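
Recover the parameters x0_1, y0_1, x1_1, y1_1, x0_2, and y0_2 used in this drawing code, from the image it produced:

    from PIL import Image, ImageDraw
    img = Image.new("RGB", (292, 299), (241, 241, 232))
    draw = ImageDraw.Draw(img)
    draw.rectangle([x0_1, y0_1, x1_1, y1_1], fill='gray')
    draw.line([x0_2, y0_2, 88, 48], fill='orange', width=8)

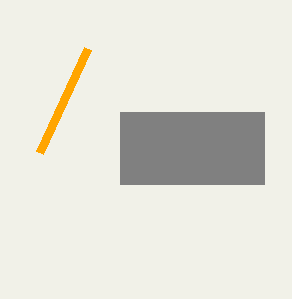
x0_1 = 120
y0_1 = 112
x1_1 = 264
y1_1 = 184
x0_2 = 40
y0_2 = 152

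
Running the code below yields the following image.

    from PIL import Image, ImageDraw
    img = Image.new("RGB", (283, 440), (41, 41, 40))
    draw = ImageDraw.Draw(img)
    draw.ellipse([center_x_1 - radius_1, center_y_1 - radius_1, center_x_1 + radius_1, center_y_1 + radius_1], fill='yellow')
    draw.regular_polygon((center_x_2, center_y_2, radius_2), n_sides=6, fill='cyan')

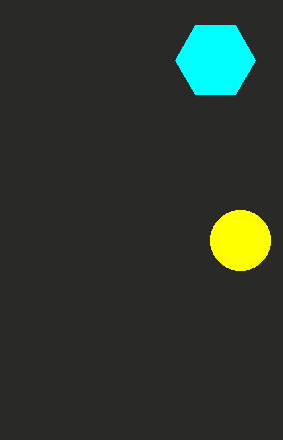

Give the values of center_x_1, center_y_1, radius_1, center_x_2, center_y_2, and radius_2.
center_x_1 = 240
center_y_1 = 240
radius_1 = 30
center_x_2 = 215
center_y_2 = 60
radius_2 = 40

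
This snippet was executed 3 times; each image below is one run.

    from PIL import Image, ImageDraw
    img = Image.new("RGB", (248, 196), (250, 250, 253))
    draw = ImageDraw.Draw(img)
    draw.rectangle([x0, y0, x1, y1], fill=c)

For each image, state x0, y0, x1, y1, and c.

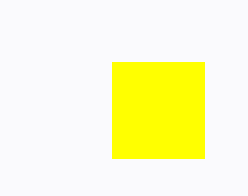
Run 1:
x0 = 112; y0 = 62; x1 = 204; y1 = 158; c = 'yellow'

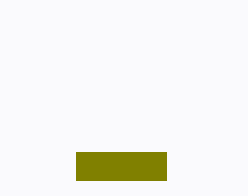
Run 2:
x0 = 76, y0 = 152, x1 = 166, y1 = 180, c = 'olive'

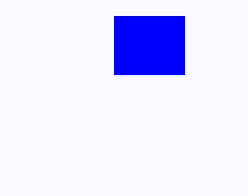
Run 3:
x0 = 114; y0 = 16; x1 = 184; y1 = 74; c = 'blue'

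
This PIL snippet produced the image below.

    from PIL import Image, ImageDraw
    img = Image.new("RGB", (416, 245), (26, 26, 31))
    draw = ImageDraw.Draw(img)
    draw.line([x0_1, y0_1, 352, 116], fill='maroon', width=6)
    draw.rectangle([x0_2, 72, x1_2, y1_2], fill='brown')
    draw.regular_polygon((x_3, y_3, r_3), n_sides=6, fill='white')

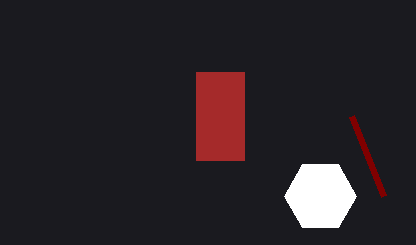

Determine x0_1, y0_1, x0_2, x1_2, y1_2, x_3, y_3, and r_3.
x0_1 = 384
y0_1 = 196
x0_2 = 196
x1_2 = 244
y1_2 = 160
x_3 = 320
y_3 = 196
r_3 = 36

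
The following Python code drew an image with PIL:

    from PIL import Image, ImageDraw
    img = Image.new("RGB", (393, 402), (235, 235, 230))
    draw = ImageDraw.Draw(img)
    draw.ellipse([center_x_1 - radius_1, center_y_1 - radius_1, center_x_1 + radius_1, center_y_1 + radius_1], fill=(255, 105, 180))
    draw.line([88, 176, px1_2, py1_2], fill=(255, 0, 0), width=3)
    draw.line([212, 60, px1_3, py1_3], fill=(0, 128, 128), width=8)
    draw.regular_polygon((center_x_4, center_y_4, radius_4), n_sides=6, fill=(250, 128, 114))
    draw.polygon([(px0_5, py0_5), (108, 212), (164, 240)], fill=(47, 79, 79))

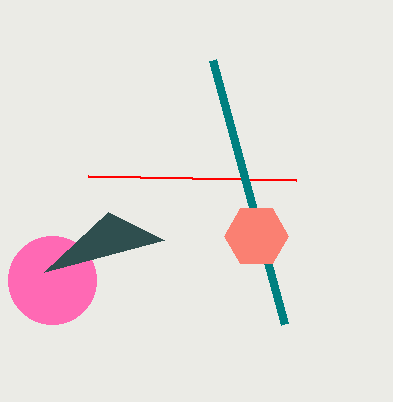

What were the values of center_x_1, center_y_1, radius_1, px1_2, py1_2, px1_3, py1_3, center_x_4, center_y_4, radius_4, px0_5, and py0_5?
center_x_1 = 52, center_y_1 = 280, radius_1 = 44, px1_2 = 296, py1_2 = 180, px1_3 = 284, py1_3 = 324, center_x_4 = 256, center_y_4 = 236, radius_4 = 32, px0_5 = 44, py0_5 = 272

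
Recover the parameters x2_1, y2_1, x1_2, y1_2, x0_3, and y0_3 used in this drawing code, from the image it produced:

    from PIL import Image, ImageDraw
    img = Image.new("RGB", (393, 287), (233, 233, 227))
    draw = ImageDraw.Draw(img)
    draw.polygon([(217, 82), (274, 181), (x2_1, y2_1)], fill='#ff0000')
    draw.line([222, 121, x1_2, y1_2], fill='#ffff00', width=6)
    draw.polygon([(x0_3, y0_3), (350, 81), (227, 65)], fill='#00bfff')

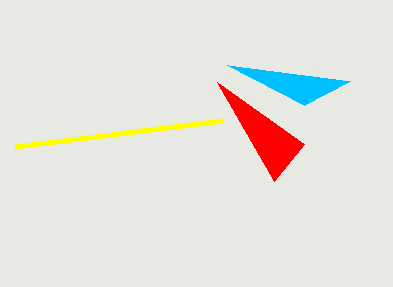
x2_1 = 304, y2_1 = 144, x1_2 = 15, y1_2 = 147, x0_3 = 304, y0_3 = 105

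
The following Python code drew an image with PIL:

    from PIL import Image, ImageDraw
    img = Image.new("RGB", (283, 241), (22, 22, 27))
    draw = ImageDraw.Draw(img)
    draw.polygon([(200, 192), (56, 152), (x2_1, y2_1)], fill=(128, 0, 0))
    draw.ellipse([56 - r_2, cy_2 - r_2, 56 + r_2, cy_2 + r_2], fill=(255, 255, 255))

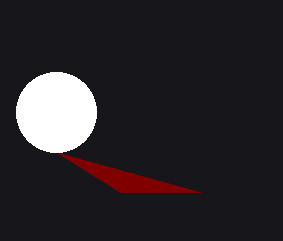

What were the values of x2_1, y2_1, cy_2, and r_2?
x2_1 = 120, y2_1 = 192, cy_2 = 112, r_2 = 40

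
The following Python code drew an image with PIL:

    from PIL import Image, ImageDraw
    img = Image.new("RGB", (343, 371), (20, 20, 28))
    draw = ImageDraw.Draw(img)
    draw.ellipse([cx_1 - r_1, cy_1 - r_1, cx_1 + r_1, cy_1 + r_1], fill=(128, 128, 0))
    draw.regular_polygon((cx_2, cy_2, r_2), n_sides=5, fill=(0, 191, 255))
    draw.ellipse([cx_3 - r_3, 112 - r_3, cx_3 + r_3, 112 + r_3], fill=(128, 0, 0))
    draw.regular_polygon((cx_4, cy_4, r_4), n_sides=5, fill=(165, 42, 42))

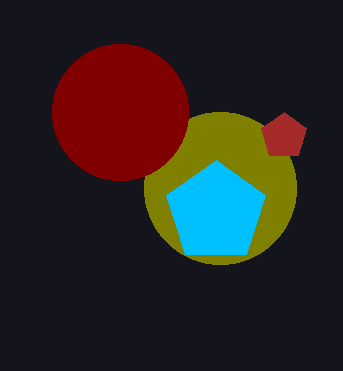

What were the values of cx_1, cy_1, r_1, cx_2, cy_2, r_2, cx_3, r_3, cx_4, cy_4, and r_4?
cx_1 = 220, cy_1 = 188, r_1 = 76, cx_2 = 216, cy_2 = 212, r_2 = 52, cx_3 = 120, r_3 = 68, cx_4 = 284, cy_4 = 136, r_4 = 24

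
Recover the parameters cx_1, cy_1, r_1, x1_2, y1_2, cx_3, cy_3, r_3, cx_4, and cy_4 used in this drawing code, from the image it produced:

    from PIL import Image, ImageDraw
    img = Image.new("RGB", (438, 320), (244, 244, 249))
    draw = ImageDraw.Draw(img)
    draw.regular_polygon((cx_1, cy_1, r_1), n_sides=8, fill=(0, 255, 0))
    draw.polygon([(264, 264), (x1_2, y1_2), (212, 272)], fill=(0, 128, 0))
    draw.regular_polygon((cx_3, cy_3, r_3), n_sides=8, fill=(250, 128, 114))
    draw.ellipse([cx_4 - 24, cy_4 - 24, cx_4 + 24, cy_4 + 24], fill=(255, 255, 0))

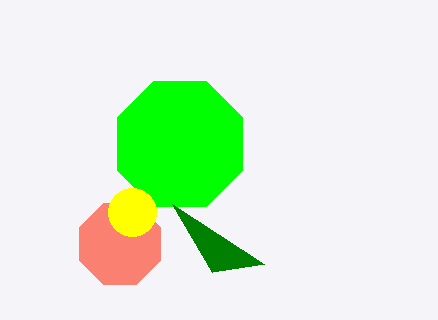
cx_1 = 180; cy_1 = 144; r_1 = 68; x1_2 = 172; y1_2 = 204; cx_3 = 120; cy_3 = 244; r_3 = 44; cx_4 = 132; cy_4 = 212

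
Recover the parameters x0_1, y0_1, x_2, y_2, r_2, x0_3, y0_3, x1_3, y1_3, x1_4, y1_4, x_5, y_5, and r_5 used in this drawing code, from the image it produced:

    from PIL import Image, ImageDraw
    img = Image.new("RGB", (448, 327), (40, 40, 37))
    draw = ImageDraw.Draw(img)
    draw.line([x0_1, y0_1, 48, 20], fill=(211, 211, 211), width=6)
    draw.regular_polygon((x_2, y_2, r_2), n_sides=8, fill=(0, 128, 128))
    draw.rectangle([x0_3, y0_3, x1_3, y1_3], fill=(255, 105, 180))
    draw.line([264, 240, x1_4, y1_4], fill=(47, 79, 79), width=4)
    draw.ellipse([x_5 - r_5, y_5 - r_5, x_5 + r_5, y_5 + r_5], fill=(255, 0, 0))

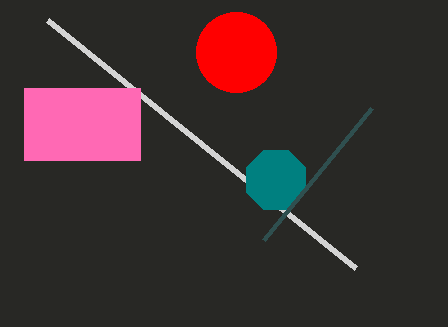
x0_1 = 356; y0_1 = 268; x_2 = 276; y_2 = 180; r_2 = 32; x0_3 = 24; y0_3 = 88; x1_3 = 140; y1_3 = 160; x1_4 = 372; y1_4 = 108; x_5 = 236; y_5 = 52; r_5 = 40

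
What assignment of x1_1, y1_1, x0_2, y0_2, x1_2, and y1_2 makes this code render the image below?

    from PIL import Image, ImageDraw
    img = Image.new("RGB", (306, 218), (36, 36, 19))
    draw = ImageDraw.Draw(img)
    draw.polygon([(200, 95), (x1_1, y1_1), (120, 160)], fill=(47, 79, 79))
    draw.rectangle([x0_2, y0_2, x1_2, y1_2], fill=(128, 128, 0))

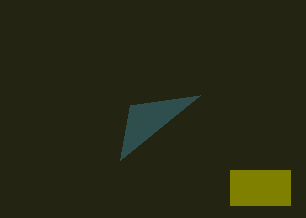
x1_1 = 130; y1_1 = 105; x0_2 = 230; y0_2 = 170; x1_2 = 290; y1_2 = 205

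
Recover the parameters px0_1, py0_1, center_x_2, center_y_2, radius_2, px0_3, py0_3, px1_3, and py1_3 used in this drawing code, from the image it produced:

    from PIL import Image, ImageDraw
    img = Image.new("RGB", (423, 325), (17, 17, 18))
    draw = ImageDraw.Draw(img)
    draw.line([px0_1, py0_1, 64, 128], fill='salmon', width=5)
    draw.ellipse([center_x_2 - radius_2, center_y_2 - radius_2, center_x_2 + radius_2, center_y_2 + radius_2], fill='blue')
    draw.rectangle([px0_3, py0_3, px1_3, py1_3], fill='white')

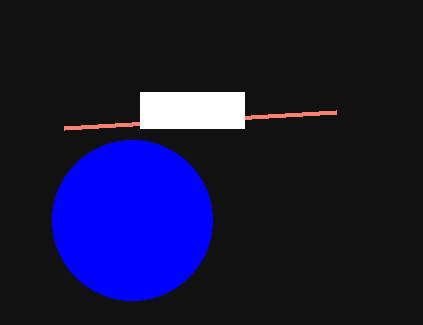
px0_1 = 336; py0_1 = 112; center_x_2 = 132; center_y_2 = 220; radius_2 = 80; px0_3 = 140; py0_3 = 92; px1_3 = 244; py1_3 = 128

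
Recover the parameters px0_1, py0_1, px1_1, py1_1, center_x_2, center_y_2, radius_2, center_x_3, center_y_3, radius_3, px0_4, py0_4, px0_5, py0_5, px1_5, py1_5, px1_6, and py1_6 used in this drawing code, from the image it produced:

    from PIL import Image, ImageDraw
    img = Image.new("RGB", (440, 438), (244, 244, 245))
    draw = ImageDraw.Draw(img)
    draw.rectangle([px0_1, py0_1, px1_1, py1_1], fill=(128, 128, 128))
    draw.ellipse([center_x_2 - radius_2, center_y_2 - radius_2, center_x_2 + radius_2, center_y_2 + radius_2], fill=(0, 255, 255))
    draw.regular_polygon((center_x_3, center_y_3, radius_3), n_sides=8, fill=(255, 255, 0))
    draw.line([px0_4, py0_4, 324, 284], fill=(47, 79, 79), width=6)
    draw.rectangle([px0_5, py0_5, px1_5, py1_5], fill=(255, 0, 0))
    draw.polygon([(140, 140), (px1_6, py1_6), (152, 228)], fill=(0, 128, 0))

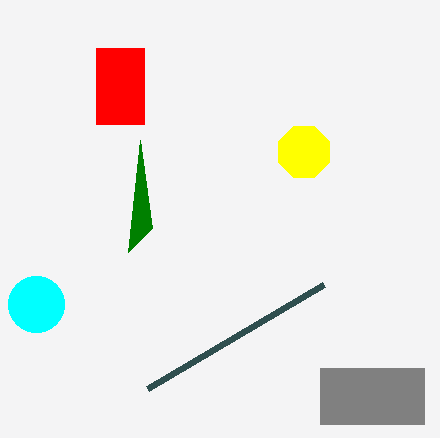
px0_1 = 320; py0_1 = 368; px1_1 = 424; py1_1 = 424; center_x_2 = 36; center_y_2 = 304; radius_2 = 28; center_x_3 = 304; center_y_3 = 152; radius_3 = 28; px0_4 = 148; py0_4 = 388; px0_5 = 96; py0_5 = 48; px1_5 = 144; py1_5 = 124; px1_6 = 128; py1_6 = 252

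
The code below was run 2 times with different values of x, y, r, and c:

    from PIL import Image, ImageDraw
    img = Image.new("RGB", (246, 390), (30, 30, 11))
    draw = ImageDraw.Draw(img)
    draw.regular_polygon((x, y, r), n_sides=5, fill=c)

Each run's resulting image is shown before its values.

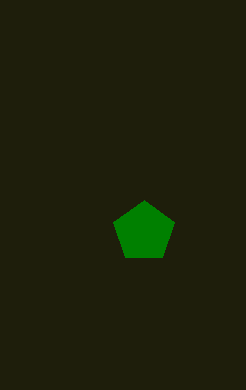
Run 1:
x = 144; y = 232; r = 32; c = 'green'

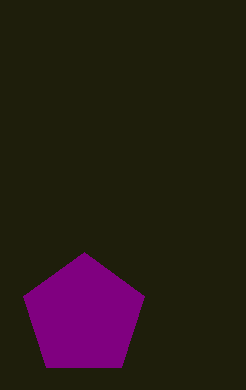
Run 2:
x = 84; y = 316; r = 64; c = 'purple'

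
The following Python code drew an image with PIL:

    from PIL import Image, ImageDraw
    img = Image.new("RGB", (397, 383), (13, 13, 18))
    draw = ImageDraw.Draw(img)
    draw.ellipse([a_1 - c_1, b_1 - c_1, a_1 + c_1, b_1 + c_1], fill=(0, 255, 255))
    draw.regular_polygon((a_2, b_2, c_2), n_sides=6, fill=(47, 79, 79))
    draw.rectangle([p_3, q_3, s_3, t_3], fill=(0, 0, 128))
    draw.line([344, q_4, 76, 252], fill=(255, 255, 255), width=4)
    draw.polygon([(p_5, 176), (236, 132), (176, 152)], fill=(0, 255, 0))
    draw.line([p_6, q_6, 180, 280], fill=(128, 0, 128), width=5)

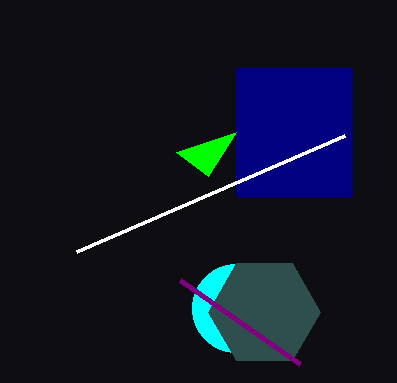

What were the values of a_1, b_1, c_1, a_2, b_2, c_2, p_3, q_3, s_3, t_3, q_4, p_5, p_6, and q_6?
a_1 = 236
b_1 = 308
c_1 = 44
a_2 = 264
b_2 = 312
c_2 = 56
p_3 = 236
q_3 = 68
s_3 = 352
t_3 = 196
q_4 = 136
p_5 = 208
p_6 = 300
q_6 = 364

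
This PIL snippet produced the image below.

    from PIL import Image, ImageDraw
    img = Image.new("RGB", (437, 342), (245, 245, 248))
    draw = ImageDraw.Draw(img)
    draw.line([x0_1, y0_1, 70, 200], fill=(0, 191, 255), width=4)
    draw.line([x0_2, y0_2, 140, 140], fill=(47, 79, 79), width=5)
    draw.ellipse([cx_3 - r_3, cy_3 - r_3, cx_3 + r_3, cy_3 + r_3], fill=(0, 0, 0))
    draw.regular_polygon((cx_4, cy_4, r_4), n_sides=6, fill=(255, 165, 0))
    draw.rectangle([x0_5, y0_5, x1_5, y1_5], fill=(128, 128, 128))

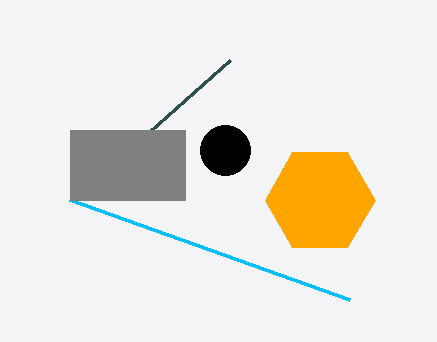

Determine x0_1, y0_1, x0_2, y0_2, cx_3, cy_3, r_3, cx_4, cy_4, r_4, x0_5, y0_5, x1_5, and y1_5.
x0_1 = 350; y0_1 = 300; x0_2 = 230; y0_2 = 60; cx_3 = 225; cy_3 = 150; r_3 = 25; cx_4 = 320; cy_4 = 200; r_4 = 55; x0_5 = 70; y0_5 = 130; x1_5 = 185; y1_5 = 200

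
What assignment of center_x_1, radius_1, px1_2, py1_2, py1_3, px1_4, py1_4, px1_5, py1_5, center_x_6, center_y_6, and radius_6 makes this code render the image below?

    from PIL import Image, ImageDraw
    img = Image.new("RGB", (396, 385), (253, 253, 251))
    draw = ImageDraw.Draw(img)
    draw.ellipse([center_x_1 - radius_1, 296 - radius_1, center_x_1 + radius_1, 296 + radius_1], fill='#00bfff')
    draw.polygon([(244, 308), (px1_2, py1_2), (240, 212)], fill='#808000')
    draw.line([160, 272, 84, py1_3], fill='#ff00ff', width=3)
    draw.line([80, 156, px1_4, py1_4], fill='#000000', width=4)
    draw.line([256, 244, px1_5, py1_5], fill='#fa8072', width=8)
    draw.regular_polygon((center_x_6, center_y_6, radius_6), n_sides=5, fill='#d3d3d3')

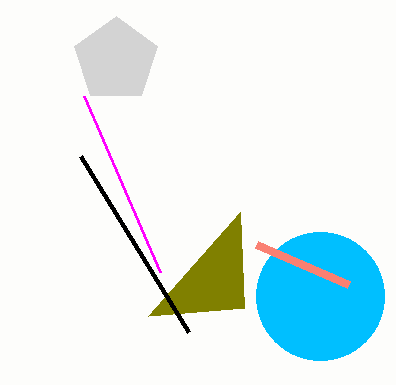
center_x_1 = 320
radius_1 = 64
px1_2 = 148
py1_2 = 316
py1_3 = 96
px1_4 = 188
py1_4 = 332
px1_5 = 348
py1_5 = 284
center_x_6 = 116
center_y_6 = 60
radius_6 = 44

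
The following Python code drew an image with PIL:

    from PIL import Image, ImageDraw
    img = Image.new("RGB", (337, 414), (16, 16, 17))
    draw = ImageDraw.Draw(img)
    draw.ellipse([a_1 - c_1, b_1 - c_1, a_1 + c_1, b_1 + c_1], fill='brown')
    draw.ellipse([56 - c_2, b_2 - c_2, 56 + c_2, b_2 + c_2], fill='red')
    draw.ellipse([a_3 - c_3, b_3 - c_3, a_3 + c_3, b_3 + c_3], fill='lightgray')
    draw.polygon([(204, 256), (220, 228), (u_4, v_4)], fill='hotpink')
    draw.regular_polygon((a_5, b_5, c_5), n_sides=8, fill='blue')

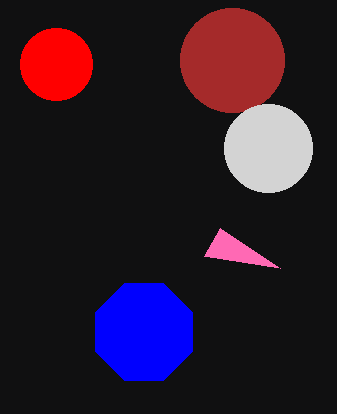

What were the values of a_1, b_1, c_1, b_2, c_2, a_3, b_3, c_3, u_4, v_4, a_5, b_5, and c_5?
a_1 = 232, b_1 = 60, c_1 = 52, b_2 = 64, c_2 = 36, a_3 = 268, b_3 = 148, c_3 = 44, u_4 = 280, v_4 = 268, a_5 = 144, b_5 = 332, c_5 = 52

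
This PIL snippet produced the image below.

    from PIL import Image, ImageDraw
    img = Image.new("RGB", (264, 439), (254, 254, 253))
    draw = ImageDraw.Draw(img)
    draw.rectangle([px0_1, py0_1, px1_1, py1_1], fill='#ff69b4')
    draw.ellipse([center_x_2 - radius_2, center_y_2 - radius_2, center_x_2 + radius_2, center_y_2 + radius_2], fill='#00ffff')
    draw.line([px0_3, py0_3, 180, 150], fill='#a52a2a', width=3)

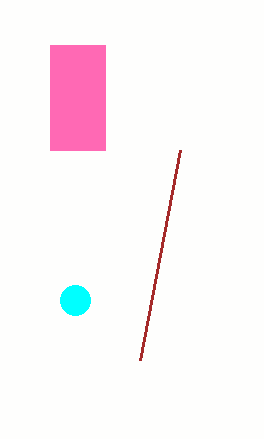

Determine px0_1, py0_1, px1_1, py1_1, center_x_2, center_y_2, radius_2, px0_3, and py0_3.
px0_1 = 50, py0_1 = 45, px1_1 = 105, py1_1 = 150, center_x_2 = 75, center_y_2 = 300, radius_2 = 15, px0_3 = 140, py0_3 = 360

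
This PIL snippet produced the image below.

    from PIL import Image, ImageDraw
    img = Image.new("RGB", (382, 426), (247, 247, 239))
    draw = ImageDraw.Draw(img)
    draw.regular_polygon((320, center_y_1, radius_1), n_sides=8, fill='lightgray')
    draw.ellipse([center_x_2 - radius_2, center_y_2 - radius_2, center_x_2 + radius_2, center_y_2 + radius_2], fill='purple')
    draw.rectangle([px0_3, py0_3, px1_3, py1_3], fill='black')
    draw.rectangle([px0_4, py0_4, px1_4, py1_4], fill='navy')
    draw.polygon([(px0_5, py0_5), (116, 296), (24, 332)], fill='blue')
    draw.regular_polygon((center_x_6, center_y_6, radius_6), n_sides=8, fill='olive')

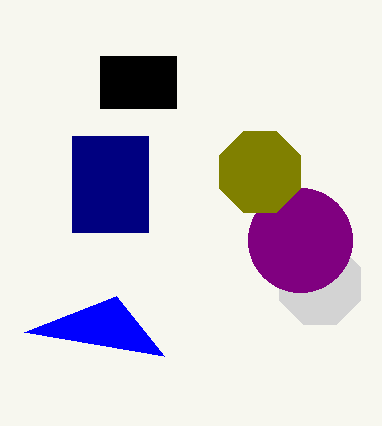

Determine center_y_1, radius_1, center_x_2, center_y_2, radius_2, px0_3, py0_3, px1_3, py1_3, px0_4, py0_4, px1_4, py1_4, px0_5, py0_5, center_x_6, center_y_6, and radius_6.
center_y_1 = 284, radius_1 = 44, center_x_2 = 300, center_y_2 = 240, radius_2 = 52, px0_3 = 100, py0_3 = 56, px1_3 = 176, py1_3 = 108, px0_4 = 72, py0_4 = 136, px1_4 = 148, py1_4 = 232, px0_5 = 164, py0_5 = 356, center_x_6 = 260, center_y_6 = 172, radius_6 = 44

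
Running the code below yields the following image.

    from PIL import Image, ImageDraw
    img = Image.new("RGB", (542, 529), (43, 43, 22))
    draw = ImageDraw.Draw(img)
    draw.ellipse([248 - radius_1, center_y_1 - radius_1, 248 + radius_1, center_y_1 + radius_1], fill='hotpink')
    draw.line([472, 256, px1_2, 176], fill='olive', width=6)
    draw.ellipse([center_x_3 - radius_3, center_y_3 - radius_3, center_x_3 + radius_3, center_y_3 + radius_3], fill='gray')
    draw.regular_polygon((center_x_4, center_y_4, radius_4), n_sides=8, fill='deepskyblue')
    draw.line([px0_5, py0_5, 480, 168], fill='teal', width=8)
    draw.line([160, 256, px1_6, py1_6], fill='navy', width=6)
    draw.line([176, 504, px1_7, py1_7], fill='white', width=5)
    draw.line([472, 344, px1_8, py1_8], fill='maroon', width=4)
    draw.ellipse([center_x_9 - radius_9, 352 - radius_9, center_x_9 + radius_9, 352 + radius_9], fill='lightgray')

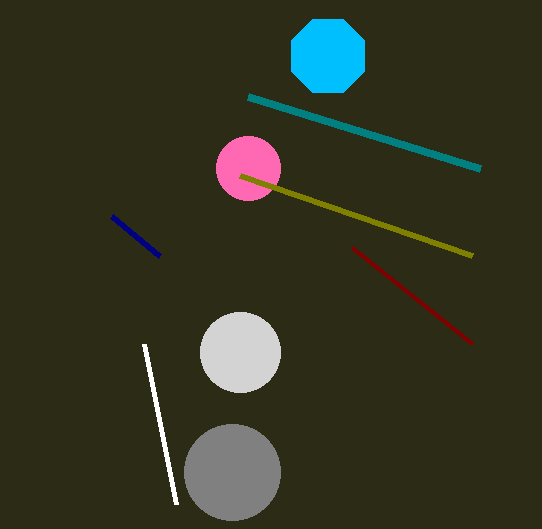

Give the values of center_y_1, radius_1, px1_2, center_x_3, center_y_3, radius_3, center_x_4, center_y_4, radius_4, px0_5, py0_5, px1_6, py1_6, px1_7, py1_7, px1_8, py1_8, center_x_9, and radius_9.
center_y_1 = 168; radius_1 = 32; px1_2 = 240; center_x_3 = 232; center_y_3 = 472; radius_3 = 48; center_x_4 = 328; center_y_4 = 56; radius_4 = 40; px0_5 = 248; py0_5 = 96; px1_6 = 112; py1_6 = 216; px1_7 = 144; py1_7 = 344; px1_8 = 352; py1_8 = 248; center_x_9 = 240; radius_9 = 40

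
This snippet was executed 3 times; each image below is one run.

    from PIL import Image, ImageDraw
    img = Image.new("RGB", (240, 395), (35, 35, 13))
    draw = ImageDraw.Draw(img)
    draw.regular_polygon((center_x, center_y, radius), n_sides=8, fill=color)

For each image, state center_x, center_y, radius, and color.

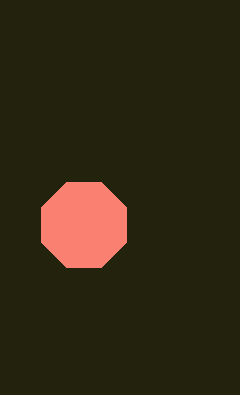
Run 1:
center_x = 84, center_y = 225, radius = 46, color = 'salmon'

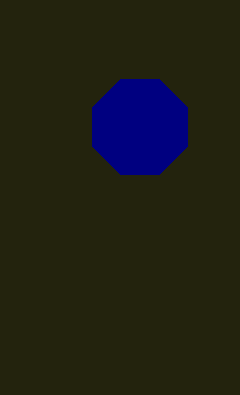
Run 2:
center_x = 140
center_y = 127
radius = 51
color = 'navy'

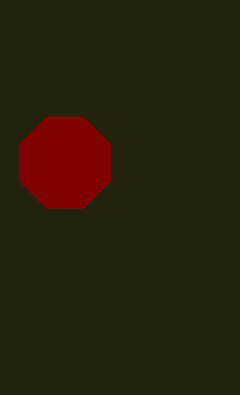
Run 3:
center_x = 65
center_y = 163
radius = 49
color = 'maroon'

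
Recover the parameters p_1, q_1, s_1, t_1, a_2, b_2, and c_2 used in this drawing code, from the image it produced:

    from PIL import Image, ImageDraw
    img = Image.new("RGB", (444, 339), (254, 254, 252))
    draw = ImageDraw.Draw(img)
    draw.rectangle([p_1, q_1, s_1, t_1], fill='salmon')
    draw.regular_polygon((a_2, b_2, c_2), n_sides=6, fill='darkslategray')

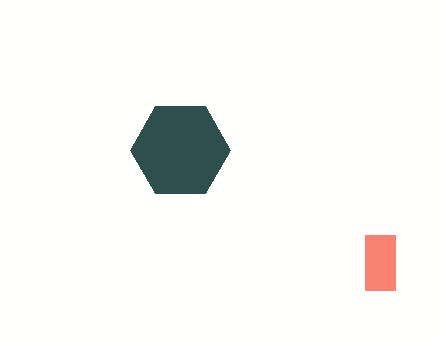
p_1 = 365, q_1 = 235, s_1 = 395, t_1 = 290, a_2 = 180, b_2 = 150, c_2 = 50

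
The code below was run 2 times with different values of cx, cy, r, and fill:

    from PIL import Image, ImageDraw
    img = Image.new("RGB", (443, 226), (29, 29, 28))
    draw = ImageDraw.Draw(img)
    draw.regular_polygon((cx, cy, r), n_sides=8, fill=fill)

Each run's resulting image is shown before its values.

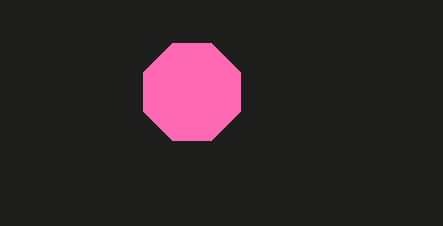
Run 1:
cx = 192; cy = 92; r = 52; fill = 'hotpink'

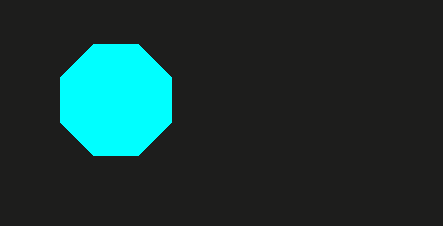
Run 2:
cx = 116, cy = 100, r = 60, fill = 'cyan'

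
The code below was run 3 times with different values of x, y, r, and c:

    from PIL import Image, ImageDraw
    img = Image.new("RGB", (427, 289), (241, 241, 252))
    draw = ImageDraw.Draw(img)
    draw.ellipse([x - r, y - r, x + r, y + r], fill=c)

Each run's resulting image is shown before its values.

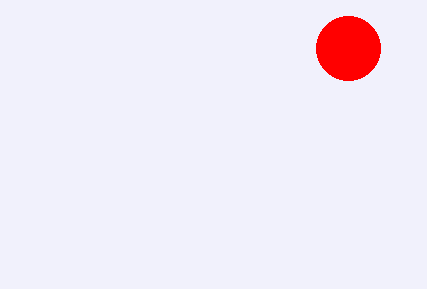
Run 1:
x = 348, y = 48, r = 32, c = 'red'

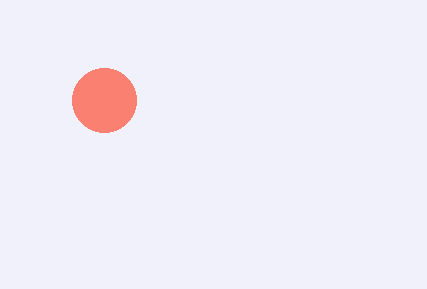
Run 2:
x = 104, y = 100, r = 32, c = 'salmon'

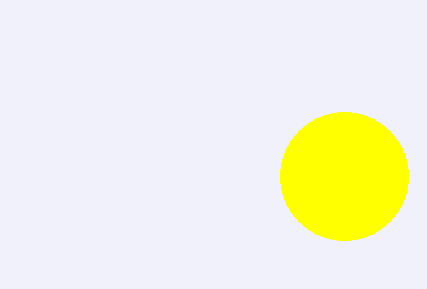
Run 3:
x = 344
y = 176
r = 64
c = 'yellow'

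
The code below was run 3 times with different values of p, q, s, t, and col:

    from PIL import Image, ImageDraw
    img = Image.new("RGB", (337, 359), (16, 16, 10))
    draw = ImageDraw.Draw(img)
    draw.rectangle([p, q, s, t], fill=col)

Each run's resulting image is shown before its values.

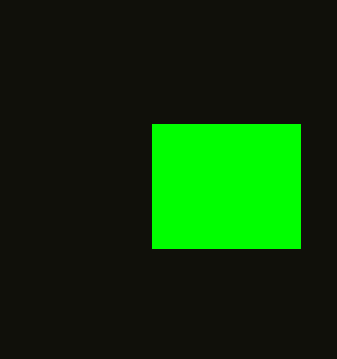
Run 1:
p = 152
q = 124
s = 300
t = 248
col = 'lime'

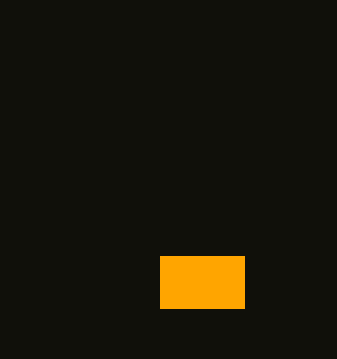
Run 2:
p = 160
q = 256
s = 244
t = 308
col = 'orange'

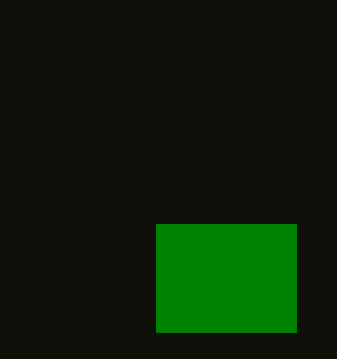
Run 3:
p = 156; q = 224; s = 296; t = 332; col = 'green'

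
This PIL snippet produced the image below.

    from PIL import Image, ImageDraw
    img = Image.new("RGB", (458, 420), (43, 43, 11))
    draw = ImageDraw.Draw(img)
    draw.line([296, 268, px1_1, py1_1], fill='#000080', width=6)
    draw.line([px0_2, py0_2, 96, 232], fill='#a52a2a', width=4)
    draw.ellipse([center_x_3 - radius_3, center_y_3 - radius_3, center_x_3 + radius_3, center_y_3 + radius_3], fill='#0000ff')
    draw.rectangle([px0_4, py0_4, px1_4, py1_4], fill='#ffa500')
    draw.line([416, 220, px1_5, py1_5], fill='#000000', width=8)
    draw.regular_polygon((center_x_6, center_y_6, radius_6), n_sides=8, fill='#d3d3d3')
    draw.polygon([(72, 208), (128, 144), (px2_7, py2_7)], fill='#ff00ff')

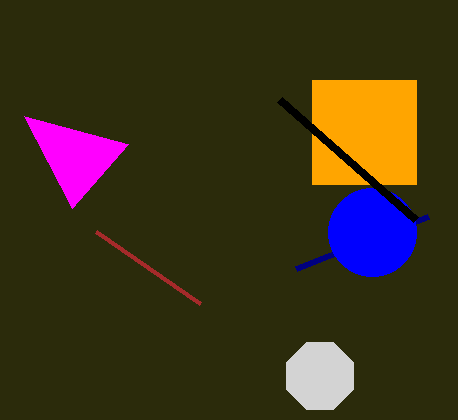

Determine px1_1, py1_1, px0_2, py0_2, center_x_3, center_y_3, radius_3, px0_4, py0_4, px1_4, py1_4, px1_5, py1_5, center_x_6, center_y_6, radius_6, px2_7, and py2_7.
px1_1 = 428
py1_1 = 216
px0_2 = 200
py0_2 = 304
center_x_3 = 372
center_y_3 = 232
radius_3 = 44
px0_4 = 312
py0_4 = 80
px1_4 = 416
py1_4 = 184
px1_5 = 280
py1_5 = 100
center_x_6 = 320
center_y_6 = 376
radius_6 = 36
px2_7 = 24
py2_7 = 116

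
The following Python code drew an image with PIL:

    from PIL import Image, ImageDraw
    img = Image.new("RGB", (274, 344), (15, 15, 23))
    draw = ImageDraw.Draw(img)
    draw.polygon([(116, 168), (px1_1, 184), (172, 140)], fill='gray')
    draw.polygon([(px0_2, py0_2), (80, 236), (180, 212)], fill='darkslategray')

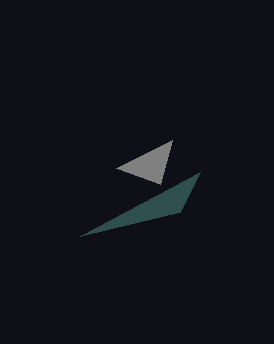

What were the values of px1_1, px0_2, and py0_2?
px1_1 = 160
px0_2 = 200
py0_2 = 172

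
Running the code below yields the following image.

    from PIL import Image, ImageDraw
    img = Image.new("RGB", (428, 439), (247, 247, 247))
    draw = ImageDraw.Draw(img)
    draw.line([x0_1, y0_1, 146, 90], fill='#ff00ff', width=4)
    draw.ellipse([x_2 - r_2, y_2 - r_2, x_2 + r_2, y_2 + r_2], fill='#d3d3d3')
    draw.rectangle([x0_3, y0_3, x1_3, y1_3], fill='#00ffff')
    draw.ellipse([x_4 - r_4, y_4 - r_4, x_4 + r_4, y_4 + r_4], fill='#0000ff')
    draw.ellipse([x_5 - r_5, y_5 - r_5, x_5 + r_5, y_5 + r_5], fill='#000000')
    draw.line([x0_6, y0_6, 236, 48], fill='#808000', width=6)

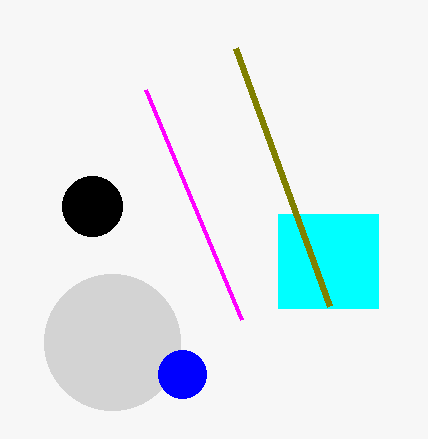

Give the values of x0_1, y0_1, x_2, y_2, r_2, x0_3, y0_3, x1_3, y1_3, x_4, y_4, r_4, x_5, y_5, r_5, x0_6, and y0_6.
x0_1 = 242, y0_1 = 320, x_2 = 112, y_2 = 342, r_2 = 68, x0_3 = 278, y0_3 = 214, x1_3 = 378, y1_3 = 308, x_4 = 182, y_4 = 374, r_4 = 24, x_5 = 92, y_5 = 206, r_5 = 30, x0_6 = 330, y0_6 = 306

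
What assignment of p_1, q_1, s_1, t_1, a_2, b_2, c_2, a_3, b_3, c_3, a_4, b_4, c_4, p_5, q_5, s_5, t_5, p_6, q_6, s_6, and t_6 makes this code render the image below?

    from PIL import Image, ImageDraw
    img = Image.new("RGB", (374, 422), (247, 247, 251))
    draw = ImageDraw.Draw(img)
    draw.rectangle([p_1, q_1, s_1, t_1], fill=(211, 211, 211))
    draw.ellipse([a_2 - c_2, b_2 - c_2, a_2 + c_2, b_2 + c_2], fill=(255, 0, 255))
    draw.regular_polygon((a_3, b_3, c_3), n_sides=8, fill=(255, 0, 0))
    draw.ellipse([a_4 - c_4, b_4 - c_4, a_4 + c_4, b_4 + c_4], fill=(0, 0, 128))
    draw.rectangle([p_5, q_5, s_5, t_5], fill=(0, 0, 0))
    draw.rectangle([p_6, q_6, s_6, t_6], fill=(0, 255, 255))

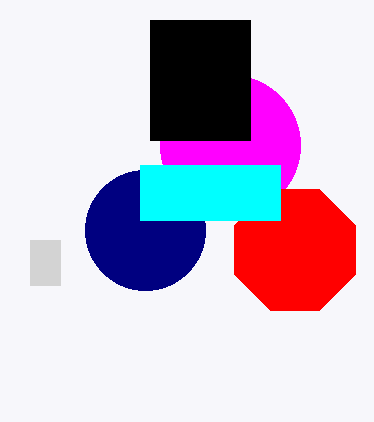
p_1 = 30
q_1 = 240
s_1 = 60
t_1 = 285
a_2 = 230
b_2 = 145
c_2 = 70
a_3 = 295
b_3 = 250
c_3 = 65
a_4 = 145
b_4 = 230
c_4 = 60
p_5 = 150
q_5 = 20
s_5 = 250
t_5 = 140
p_6 = 140
q_6 = 165
s_6 = 280
t_6 = 220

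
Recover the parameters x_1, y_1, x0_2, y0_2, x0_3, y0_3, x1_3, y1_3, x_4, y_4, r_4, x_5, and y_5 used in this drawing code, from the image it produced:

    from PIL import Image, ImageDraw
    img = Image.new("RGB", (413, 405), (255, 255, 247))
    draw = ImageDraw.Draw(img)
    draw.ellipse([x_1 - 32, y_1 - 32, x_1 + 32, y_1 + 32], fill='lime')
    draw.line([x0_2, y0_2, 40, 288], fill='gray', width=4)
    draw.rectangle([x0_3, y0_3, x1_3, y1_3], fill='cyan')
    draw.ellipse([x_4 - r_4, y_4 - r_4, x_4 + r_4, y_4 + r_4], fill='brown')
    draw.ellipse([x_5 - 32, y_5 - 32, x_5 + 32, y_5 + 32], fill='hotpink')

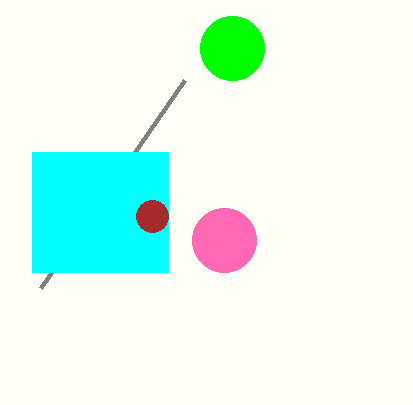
x_1 = 232, y_1 = 48, x0_2 = 184, y0_2 = 80, x0_3 = 32, y0_3 = 152, x1_3 = 168, y1_3 = 272, x_4 = 152, y_4 = 216, r_4 = 16, x_5 = 224, y_5 = 240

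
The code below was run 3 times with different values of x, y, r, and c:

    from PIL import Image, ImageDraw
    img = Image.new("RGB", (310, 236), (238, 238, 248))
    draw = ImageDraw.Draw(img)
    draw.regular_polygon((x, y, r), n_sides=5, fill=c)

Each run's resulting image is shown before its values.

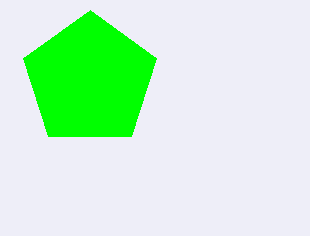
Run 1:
x = 90
y = 80
r = 70
c = 'lime'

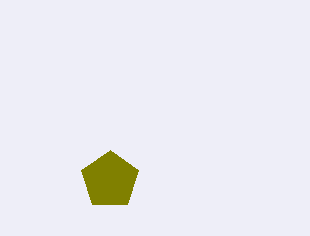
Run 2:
x = 110; y = 180; r = 30; c = 'olive'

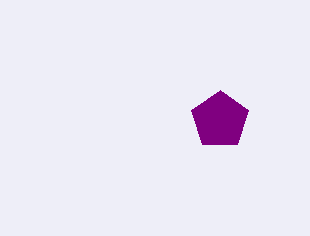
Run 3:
x = 220; y = 120; r = 30; c = 'purple'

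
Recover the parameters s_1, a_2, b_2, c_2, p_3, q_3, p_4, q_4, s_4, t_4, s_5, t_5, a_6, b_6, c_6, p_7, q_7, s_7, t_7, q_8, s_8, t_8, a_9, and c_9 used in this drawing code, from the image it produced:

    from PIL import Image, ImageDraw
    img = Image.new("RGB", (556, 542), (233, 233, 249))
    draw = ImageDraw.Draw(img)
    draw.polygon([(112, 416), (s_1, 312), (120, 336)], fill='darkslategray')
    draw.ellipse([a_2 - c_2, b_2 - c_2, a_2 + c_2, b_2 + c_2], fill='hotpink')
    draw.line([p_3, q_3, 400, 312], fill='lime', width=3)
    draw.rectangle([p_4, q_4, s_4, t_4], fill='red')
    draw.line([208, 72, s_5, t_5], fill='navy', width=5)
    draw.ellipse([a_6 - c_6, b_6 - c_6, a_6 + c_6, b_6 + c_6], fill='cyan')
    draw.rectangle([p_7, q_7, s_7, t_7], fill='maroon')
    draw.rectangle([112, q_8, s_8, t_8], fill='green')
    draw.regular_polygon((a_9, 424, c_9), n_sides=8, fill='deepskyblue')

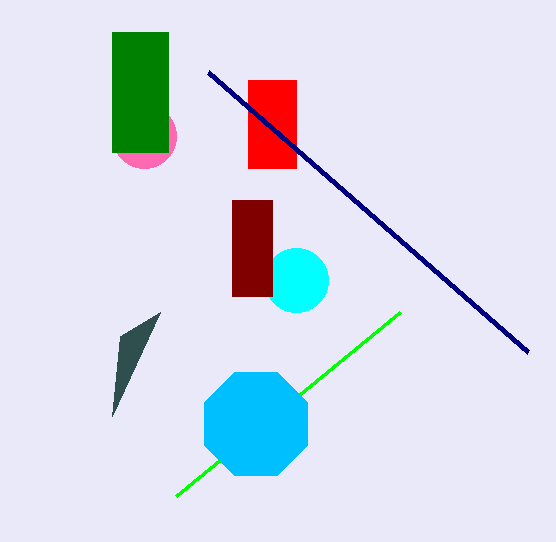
s_1 = 160; a_2 = 144; b_2 = 136; c_2 = 32; p_3 = 176; q_3 = 496; p_4 = 248; q_4 = 80; s_4 = 296; t_4 = 168; s_5 = 528; t_5 = 352; a_6 = 296; b_6 = 280; c_6 = 32; p_7 = 232; q_7 = 200; s_7 = 272; t_7 = 296; q_8 = 32; s_8 = 168; t_8 = 152; a_9 = 256; c_9 = 56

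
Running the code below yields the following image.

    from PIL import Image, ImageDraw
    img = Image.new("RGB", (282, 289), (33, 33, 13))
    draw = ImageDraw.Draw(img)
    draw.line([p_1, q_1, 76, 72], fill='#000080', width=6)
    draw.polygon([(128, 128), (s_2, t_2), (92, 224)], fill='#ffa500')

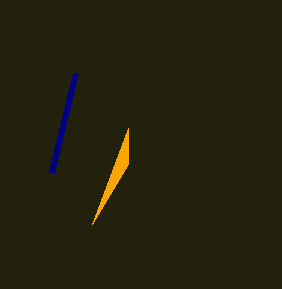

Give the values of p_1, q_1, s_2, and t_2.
p_1 = 52
q_1 = 172
s_2 = 128
t_2 = 164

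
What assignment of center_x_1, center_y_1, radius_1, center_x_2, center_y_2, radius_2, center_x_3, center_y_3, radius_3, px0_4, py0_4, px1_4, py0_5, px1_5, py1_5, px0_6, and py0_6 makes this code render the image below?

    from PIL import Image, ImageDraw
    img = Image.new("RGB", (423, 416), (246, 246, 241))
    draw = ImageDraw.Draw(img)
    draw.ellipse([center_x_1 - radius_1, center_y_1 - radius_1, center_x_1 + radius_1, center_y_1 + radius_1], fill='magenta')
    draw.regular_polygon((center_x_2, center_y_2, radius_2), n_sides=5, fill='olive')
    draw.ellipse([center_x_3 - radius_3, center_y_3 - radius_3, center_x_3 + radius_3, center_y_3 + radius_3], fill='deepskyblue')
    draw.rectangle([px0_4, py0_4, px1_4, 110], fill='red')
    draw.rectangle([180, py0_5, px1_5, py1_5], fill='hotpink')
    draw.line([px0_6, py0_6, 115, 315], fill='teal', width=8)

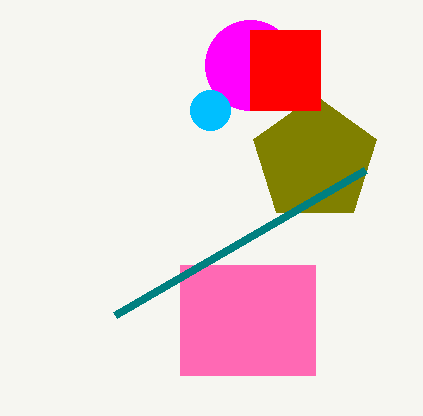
center_x_1 = 250, center_y_1 = 65, radius_1 = 45, center_x_2 = 315, center_y_2 = 160, radius_2 = 65, center_x_3 = 210, center_y_3 = 110, radius_3 = 20, px0_4 = 250, py0_4 = 30, px1_4 = 320, py0_5 = 265, px1_5 = 315, py1_5 = 375, px0_6 = 365, py0_6 = 170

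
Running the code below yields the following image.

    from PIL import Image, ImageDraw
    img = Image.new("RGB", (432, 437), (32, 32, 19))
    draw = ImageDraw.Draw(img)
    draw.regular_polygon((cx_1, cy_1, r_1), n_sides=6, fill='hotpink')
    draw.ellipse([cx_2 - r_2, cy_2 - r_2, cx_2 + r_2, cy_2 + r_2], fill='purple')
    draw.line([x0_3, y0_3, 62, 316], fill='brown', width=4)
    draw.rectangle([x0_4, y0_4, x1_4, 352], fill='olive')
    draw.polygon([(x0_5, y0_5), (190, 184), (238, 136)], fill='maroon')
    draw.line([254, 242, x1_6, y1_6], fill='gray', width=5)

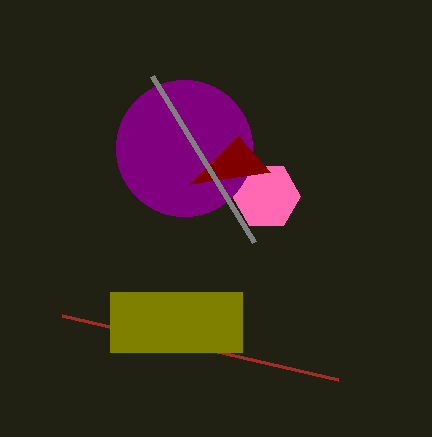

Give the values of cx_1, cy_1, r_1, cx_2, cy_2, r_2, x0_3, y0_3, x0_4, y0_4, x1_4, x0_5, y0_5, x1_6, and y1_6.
cx_1 = 266; cy_1 = 196; r_1 = 34; cx_2 = 184; cy_2 = 148; r_2 = 68; x0_3 = 338; y0_3 = 380; x0_4 = 110; y0_4 = 292; x1_4 = 242; x0_5 = 270; y0_5 = 172; x1_6 = 152; y1_6 = 76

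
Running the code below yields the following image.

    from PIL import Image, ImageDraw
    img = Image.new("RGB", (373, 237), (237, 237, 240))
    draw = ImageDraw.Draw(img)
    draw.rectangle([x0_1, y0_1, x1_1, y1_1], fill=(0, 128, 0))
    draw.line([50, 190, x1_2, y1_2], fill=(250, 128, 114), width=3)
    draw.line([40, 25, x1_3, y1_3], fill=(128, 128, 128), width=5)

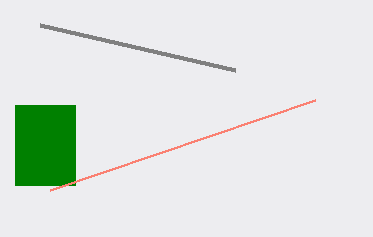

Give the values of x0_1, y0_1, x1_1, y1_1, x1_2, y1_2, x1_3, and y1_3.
x0_1 = 15, y0_1 = 105, x1_1 = 75, y1_1 = 185, x1_2 = 315, y1_2 = 100, x1_3 = 235, y1_3 = 70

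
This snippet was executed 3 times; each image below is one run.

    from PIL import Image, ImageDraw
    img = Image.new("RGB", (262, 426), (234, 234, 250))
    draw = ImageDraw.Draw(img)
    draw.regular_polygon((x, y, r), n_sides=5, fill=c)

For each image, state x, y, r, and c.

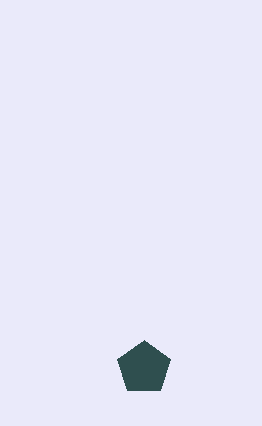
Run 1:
x = 144; y = 368; r = 28; c = 'darkslategray'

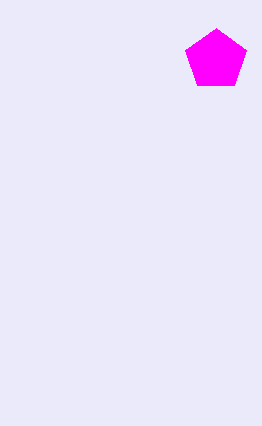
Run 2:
x = 216, y = 60, r = 32, c = 'magenta'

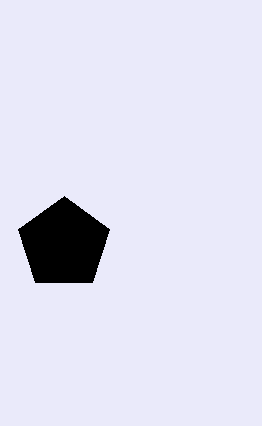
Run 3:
x = 64, y = 244, r = 48, c = 'black'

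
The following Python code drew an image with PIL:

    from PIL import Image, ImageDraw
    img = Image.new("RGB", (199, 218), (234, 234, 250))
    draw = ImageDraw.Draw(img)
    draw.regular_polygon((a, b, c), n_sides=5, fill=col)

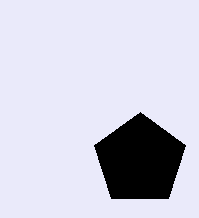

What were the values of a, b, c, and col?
a = 140
b = 160
c = 48
col = 'black'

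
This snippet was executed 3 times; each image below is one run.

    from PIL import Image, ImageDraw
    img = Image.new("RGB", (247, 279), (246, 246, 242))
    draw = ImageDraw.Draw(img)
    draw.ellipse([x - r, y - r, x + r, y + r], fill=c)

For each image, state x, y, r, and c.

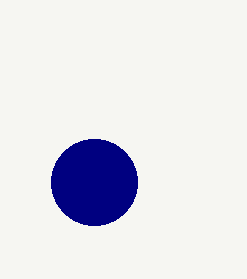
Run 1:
x = 94, y = 182, r = 43, c = 'navy'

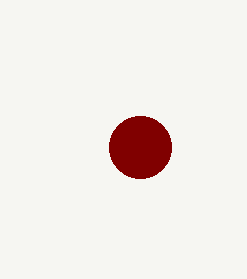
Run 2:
x = 140
y = 147
r = 31
c = 'maroon'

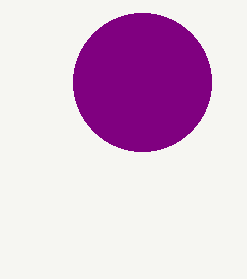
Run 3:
x = 142; y = 82; r = 69; c = 'purple'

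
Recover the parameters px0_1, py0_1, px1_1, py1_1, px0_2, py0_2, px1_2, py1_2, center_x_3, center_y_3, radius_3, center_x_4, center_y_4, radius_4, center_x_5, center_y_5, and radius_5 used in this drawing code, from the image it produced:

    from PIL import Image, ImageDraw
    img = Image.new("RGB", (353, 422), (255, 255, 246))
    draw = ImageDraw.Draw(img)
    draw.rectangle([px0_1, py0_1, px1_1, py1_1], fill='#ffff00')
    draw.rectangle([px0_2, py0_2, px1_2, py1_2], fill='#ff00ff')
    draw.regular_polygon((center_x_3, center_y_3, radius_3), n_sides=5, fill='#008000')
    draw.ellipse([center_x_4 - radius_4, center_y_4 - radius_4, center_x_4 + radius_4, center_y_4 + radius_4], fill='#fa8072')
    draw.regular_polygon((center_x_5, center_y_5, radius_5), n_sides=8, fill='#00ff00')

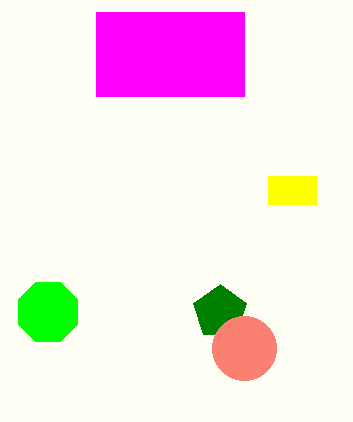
px0_1 = 268, py0_1 = 176, px1_1 = 316, py1_1 = 204, px0_2 = 96, py0_2 = 12, px1_2 = 244, py1_2 = 96, center_x_3 = 220, center_y_3 = 312, radius_3 = 28, center_x_4 = 244, center_y_4 = 348, radius_4 = 32, center_x_5 = 48, center_y_5 = 312, radius_5 = 32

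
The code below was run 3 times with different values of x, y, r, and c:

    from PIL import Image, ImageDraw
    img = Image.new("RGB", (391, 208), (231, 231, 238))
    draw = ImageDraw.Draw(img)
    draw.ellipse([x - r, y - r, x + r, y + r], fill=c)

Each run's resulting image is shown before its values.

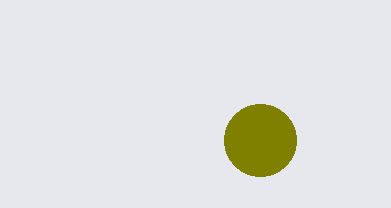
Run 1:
x = 260
y = 140
r = 36
c = 'olive'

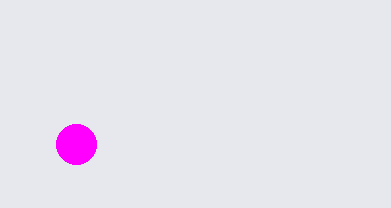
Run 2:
x = 76, y = 144, r = 20, c = 'magenta'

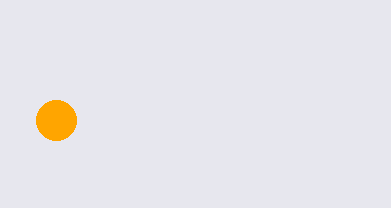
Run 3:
x = 56, y = 120, r = 20, c = 'orange'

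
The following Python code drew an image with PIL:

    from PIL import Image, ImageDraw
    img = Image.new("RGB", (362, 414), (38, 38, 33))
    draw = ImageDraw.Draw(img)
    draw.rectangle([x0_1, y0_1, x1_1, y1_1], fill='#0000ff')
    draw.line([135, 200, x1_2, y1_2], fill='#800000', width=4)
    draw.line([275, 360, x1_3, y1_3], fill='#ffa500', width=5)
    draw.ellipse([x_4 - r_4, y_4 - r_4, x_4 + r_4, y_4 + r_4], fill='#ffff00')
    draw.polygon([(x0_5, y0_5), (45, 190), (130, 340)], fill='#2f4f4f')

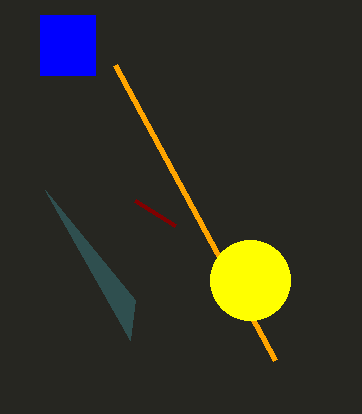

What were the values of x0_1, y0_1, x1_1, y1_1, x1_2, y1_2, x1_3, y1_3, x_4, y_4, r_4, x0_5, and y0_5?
x0_1 = 40; y0_1 = 15; x1_1 = 95; y1_1 = 75; x1_2 = 175; y1_2 = 225; x1_3 = 115; y1_3 = 65; x_4 = 250; y_4 = 280; r_4 = 40; x0_5 = 135; y0_5 = 300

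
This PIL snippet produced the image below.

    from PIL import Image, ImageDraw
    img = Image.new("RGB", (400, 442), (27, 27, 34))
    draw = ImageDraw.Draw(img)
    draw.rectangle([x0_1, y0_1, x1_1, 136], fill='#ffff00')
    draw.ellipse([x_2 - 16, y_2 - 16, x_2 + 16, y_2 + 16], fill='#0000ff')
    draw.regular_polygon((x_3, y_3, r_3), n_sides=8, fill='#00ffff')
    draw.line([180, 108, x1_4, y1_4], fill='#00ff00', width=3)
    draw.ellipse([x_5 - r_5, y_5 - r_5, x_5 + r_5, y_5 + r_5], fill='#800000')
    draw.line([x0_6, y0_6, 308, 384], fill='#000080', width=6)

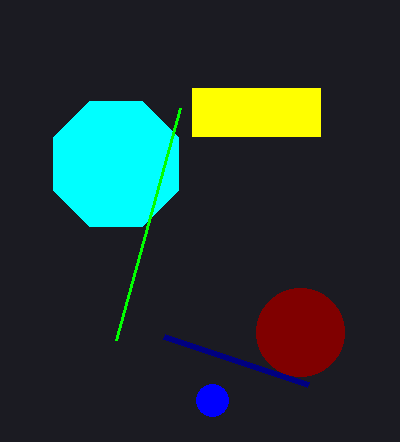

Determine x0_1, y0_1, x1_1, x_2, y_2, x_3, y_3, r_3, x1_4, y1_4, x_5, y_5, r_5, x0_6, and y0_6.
x0_1 = 192
y0_1 = 88
x1_1 = 320
x_2 = 212
y_2 = 400
x_3 = 116
y_3 = 164
r_3 = 68
x1_4 = 116
y1_4 = 340
x_5 = 300
y_5 = 332
r_5 = 44
x0_6 = 164
y0_6 = 336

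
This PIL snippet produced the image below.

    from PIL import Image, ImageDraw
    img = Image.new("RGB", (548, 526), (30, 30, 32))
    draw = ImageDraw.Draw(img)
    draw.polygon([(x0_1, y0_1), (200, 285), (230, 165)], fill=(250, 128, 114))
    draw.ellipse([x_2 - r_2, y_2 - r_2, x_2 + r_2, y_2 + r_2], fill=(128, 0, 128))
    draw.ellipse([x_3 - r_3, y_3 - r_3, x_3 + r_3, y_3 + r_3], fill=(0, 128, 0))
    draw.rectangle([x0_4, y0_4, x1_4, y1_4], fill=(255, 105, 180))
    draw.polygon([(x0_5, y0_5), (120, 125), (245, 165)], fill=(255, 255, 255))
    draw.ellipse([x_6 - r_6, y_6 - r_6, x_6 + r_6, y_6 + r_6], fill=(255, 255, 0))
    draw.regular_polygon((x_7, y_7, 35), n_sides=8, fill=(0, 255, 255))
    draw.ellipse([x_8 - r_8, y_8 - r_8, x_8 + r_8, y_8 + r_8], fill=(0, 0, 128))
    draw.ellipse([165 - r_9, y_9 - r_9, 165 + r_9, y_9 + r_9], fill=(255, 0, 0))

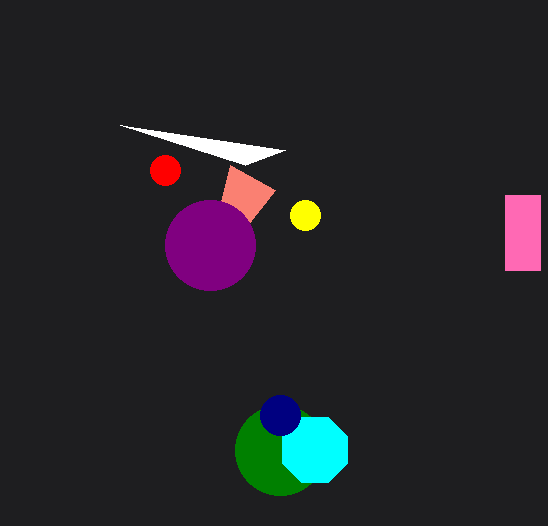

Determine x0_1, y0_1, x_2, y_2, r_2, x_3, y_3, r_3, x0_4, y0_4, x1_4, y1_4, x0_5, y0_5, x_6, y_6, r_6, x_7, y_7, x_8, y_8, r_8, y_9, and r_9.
x0_1 = 275, y0_1 = 190, x_2 = 210, y_2 = 245, r_2 = 45, x_3 = 280, y_3 = 450, r_3 = 45, x0_4 = 505, y0_4 = 195, x1_4 = 540, y1_4 = 270, x0_5 = 285, y0_5 = 150, x_6 = 305, y_6 = 215, r_6 = 15, x_7 = 315, y_7 = 450, x_8 = 280, y_8 = 415, r_8 = 20, y_9 = 170, r_9 = 15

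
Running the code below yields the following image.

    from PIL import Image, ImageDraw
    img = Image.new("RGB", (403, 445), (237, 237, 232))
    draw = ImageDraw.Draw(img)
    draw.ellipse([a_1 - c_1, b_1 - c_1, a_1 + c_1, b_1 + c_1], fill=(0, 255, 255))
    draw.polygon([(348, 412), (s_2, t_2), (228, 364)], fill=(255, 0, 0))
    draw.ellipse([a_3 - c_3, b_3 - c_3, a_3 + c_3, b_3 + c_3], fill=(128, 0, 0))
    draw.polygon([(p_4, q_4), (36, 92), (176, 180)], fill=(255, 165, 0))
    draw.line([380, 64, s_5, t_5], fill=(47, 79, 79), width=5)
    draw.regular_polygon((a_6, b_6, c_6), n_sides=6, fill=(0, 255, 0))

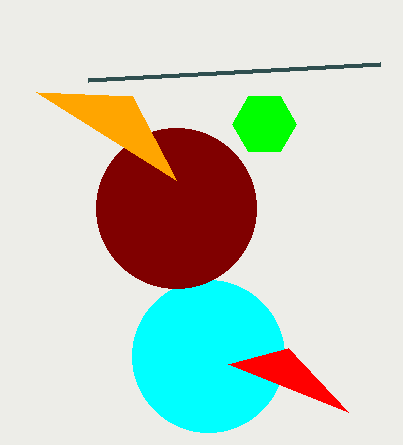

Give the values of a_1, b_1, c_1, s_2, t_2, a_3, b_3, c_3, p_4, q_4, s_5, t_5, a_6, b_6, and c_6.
a_1 = 208, b_1 = 356, c_1 = 76, s_2 = 288, t_2 = 348, a_3 = 176, b_3 = 208, c_3 = 80, p_4 = 132, q_4 = 96, s_5 = 88, t_5 = 80, a_6 = 264, b_6 = 124, c_6 = 32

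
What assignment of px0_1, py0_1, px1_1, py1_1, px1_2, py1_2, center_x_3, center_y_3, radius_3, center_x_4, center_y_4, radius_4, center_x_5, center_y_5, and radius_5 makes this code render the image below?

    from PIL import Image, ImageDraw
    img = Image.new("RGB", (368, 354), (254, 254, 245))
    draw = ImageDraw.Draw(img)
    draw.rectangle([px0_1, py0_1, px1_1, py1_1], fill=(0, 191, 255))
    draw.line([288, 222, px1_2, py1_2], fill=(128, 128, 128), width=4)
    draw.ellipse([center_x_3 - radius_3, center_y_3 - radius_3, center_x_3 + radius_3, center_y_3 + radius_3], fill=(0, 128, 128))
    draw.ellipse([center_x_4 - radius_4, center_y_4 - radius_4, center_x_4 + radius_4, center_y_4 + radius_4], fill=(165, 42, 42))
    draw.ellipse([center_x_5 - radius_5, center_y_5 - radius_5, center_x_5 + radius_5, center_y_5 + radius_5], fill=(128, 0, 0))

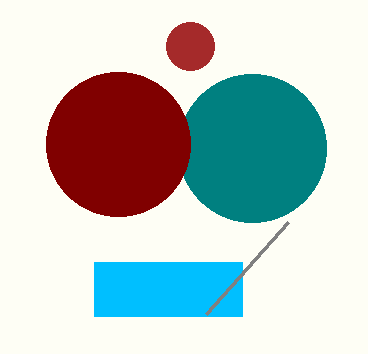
px0_1 = 94, py0_1 = 262, px1_1 = 242, py1_1 = 316, px1_2 = 206, py1_2 = 314, center_x_3 = 252, center_y_3 = 148, radius_3 = 74, center_x_4 = 190, center_y_4 = 46, radius_4 = 24, center_x_5 = 118, center_y_5 = 144, radius_5 = 72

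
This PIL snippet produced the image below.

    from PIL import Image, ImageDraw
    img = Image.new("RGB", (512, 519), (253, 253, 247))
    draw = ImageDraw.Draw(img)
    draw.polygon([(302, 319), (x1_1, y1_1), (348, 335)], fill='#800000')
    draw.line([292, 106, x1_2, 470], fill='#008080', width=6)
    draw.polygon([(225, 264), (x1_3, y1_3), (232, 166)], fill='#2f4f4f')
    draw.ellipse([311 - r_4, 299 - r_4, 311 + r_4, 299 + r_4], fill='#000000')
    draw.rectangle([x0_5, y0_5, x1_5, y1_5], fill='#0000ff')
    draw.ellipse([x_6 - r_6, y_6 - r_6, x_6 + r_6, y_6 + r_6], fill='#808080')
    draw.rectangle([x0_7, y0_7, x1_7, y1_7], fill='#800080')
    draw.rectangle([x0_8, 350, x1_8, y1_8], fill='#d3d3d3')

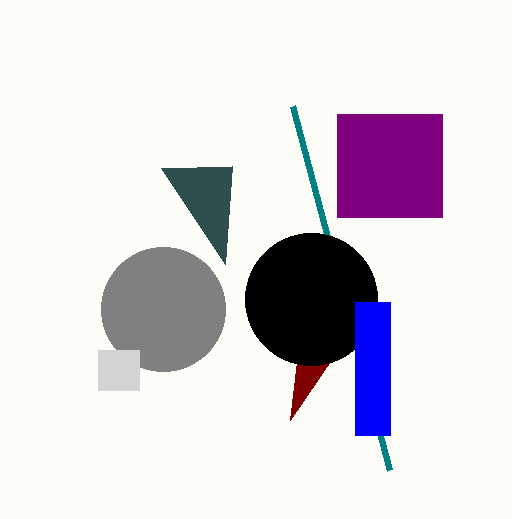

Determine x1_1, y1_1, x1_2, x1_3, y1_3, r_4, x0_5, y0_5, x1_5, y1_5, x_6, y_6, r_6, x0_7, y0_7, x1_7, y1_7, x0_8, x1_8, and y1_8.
x1_1 = 290, y1_1 = 420, x1_2 = 389, x1_3 = 161, y1_3 = 168, r_4 = 66, x0_5 = 355, y0_5 = 302, x1_5 = 390, y1_5 = 435, x_6 = 163, y_6 = 309, r_6 = 62, x0_7 = 337, y0_7 = 114, x1_7 = 442, y1_7 = 217, x0_8 = 98, x1_8 = 139, y1_8 = 390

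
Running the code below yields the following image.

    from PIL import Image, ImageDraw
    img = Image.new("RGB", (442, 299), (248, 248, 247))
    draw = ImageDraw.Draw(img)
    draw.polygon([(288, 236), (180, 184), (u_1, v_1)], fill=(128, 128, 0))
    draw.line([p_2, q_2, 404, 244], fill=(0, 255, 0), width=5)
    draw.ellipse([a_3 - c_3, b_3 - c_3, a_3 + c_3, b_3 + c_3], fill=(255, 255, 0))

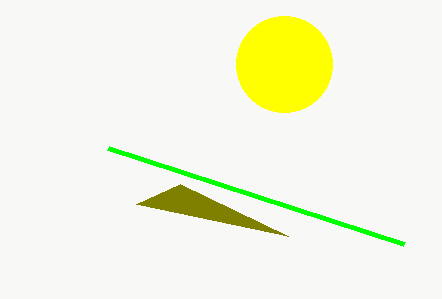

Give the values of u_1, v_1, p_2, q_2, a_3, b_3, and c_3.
u_1 = 136; v_1 = 204; p_2 = 108; q_2 = 148; a_3 = 284; b_3 = 64; c_3 = 48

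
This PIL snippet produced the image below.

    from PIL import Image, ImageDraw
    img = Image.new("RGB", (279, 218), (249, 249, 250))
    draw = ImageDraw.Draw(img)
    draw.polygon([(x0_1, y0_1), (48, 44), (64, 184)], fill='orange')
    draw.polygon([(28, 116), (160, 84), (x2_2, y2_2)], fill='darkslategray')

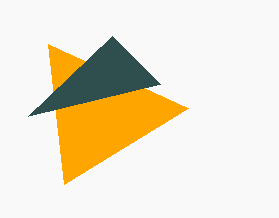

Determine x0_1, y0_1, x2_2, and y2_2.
x0_1 = 188, y0_1 = 108, x2_2 = 112, y2_2 = 36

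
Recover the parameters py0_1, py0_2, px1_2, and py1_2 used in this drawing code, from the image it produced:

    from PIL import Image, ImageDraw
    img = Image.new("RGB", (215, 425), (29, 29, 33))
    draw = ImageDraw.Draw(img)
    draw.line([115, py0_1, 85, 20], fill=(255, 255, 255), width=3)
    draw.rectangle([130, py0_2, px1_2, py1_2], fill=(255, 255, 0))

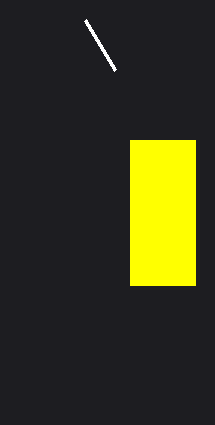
py0_1 = 70
py0_2 = 140
px1_2 = 195
py1_2 = 285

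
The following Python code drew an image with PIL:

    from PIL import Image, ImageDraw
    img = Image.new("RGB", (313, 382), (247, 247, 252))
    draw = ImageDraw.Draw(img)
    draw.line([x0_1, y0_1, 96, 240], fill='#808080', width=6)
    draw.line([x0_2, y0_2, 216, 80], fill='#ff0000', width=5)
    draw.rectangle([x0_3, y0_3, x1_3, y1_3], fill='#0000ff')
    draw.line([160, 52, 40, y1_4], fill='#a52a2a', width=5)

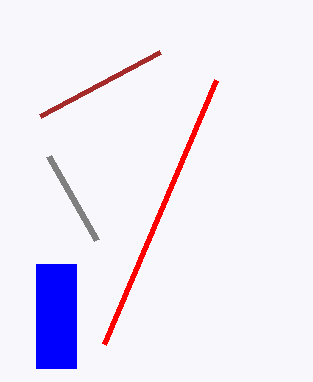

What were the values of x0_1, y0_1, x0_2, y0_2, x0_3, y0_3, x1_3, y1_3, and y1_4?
x0_1 = 48, y0_1 = 156, x0_2 = 104, y0_2 = 344, x0_3 = 36, y0_3 = 264, x1_3 = 76, y1_3 = 368, y1_4 = 116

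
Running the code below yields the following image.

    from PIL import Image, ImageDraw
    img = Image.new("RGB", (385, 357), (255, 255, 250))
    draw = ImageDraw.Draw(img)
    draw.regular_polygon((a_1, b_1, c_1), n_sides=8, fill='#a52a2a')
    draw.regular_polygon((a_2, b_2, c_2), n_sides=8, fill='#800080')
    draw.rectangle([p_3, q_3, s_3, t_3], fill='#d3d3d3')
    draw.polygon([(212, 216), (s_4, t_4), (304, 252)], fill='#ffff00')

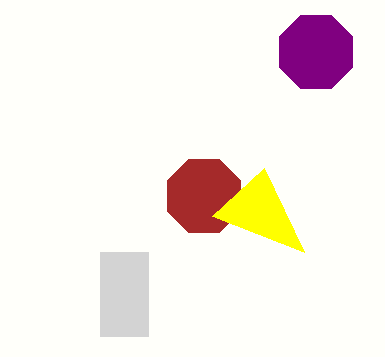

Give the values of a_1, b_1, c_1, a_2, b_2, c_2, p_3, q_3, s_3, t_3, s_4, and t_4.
a_1 = 204
b_1 = 196
c_1 = 40
a_2 = 316
b_2 = 52
c_2 = 40
p_3 = 100
q_3 = 252
s_3 = 148
t_3 = 336
s_4 = 264
t_4 = 168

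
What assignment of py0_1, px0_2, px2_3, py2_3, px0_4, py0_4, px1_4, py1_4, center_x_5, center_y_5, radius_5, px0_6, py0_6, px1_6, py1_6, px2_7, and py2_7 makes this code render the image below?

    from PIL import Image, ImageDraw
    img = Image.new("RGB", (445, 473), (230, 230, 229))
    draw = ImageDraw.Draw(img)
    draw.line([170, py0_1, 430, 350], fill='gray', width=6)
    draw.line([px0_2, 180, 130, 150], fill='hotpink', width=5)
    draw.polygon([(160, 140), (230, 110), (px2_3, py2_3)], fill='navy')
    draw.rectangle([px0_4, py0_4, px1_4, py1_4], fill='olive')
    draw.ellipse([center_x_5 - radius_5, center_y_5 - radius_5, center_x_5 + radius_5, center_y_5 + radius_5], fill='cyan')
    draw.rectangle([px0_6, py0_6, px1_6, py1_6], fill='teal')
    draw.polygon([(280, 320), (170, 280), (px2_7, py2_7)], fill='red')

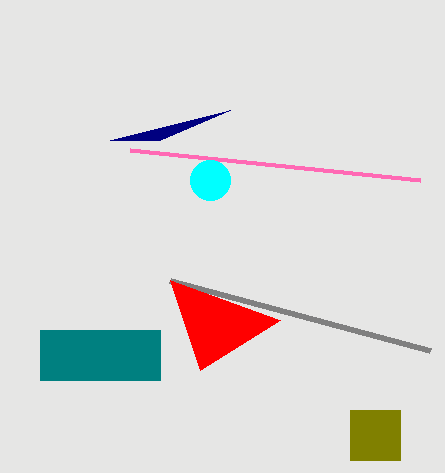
py0_1 = 280
px0_2 = 420
px2_3 = 110
py2_3 = 140
px0_4 = 350
py0_4 = 410
px1_4 = 400
py1_4 = 460
center_x_5 = 210
center_y_5 = 180
radius_5 = 20
px0_6 = 40
py0_6 = 330
px1_6 = 160
py1_6 = 380
px2_7 = 200
py2_7 = 370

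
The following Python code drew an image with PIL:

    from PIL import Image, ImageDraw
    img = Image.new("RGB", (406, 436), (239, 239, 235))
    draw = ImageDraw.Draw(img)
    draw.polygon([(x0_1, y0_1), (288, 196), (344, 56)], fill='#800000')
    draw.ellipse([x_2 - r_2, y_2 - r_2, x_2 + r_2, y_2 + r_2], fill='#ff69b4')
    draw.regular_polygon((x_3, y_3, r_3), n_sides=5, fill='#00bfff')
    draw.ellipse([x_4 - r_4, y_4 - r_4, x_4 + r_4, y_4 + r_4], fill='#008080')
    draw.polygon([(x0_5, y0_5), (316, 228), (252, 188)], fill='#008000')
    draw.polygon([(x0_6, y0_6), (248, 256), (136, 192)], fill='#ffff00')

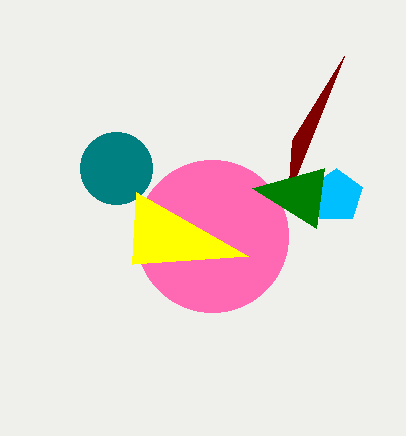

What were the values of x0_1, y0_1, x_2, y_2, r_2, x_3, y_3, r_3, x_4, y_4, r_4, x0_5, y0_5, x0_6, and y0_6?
x0_1 = 292, y0_1 = 140, x_2 = 212, y_2 = 236, r_2 = 76, x_3 = 336, y_3 = 196, r_3 = 28, x_4 = 116, y_4 = 168, r_4 = 36, x0_5 = 324, y0_5 = 168, x0_6 = 132, y0_6 = 264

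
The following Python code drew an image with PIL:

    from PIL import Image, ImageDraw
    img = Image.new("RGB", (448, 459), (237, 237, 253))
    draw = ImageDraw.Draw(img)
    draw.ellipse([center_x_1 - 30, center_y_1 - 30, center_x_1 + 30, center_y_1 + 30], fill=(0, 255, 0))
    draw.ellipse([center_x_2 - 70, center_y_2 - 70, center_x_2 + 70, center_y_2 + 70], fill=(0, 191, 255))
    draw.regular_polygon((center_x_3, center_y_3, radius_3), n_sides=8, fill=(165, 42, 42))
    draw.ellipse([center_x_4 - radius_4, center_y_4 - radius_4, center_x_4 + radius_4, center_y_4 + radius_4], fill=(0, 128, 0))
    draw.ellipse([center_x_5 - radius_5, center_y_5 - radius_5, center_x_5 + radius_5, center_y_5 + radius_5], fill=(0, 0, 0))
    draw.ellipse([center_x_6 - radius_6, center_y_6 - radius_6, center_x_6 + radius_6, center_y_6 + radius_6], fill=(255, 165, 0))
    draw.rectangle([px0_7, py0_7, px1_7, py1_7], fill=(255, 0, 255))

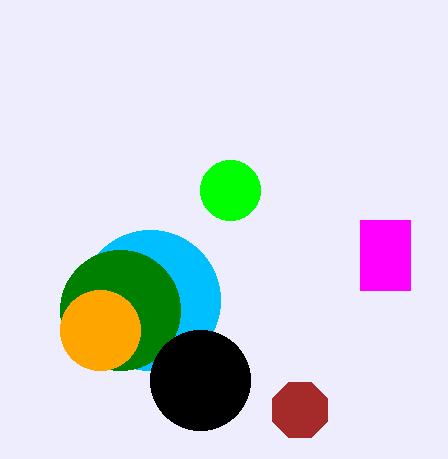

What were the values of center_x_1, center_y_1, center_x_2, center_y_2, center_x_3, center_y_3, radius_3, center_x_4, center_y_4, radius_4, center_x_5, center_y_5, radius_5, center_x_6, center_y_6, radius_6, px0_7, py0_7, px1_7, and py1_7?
center_x_1 = 230
center_y_1 = 190
center_x_2 = 150
center_y_2 = 300
center_x_3 = 300
center_y_3 = 410
radius_3 = 30
center_x_4 = 120
center_y_4 = 310
radius_4 = 60
center_x_5 = 200
center_y_5 = 380
radius_5 = 50
center_x_6 = 100
center_y_6 = 330
radius_6 = 40
px0_7 = 360
py0_7 = 220
px1_7 = 410
py1_7 = 290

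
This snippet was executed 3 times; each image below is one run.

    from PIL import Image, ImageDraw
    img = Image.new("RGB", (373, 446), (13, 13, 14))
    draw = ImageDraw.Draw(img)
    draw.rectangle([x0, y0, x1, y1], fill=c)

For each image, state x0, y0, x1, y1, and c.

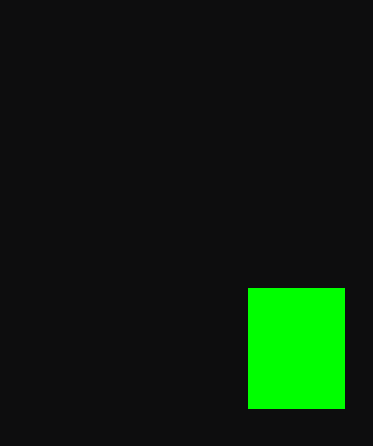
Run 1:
x0 = 248
y0 = 288
x1 = 344
y1 = 408
c = 'lime'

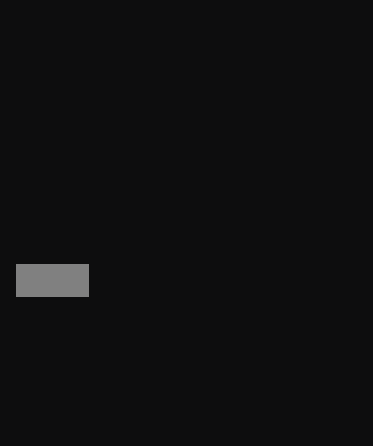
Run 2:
x0 = 16, y0 = 264, x1 = 88, y1 = 296, c = 'gray'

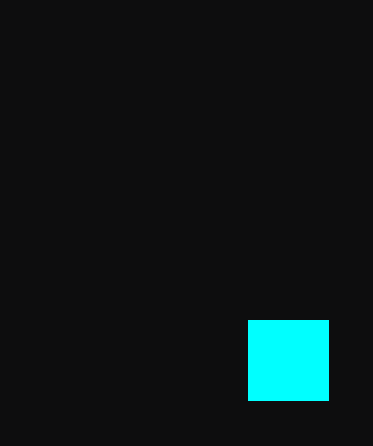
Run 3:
x0 = 248
y0 = 320
x1 = 328
y1 = 400
c = 'cyan'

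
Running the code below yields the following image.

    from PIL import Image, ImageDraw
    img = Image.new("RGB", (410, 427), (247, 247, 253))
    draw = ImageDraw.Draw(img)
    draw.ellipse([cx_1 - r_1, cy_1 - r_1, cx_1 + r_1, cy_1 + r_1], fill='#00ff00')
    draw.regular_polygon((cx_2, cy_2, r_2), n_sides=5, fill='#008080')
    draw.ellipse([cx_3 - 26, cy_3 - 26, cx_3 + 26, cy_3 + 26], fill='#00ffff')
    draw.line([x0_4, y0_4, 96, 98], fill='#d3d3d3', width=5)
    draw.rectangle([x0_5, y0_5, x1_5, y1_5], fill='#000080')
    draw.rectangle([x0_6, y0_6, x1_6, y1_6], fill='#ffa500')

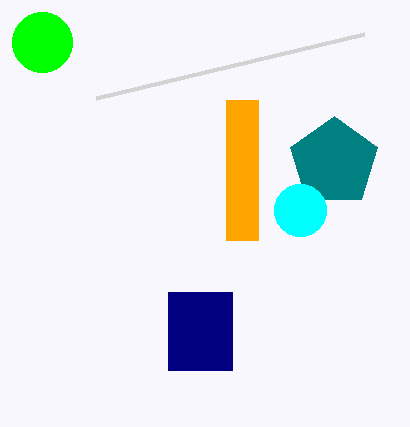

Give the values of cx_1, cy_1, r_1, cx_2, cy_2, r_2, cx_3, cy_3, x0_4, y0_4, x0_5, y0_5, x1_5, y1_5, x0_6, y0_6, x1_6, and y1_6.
cx_1 = 42
cy_1 = 42
r_1 = 30
cx_2 = 334
cy_2 = 162
r_2 = 46
cx_3 = 300
cy_3 = 210
x0_4 = 364
y0_4 = 34
x0_5 = 168
y0_5 = 292
x1_5 = 232
y1_5 = 370
x0_6 = 226
y0_6 = 100
x1_6 = 258
y1_6 = 240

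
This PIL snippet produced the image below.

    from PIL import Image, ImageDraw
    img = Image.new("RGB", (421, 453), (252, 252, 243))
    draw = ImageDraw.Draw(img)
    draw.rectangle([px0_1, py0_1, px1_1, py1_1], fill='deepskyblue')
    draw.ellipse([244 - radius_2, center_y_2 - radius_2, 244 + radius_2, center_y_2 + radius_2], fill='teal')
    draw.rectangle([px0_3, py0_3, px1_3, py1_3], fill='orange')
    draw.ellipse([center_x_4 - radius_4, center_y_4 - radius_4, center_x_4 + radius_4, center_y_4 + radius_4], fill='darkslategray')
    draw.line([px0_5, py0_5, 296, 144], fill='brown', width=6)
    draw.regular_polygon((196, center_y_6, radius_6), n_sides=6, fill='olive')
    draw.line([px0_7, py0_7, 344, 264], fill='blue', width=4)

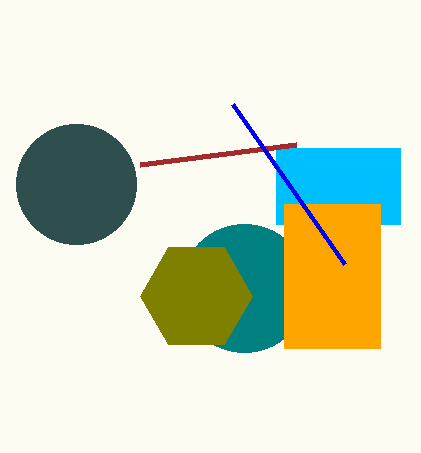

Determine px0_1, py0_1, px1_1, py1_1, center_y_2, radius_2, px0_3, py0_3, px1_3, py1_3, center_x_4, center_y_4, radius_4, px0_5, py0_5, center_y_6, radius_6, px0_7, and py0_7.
px0_1 = 276; py0_1 = 148; px1_1 = 400; py1_1 = 224; center_y_2 = 288; radius_2 = 64; px0_3 = 284; py0_3 = 204; px1_3 = 380; py1_3 = 348; center_x_4 = 76; center_y_4 = 184; radius_4 = 60; px0_5 = 140; py0_5 = 164; center_y_6 = 296; radius_6 = 56; px0_7 = 232; py0_7 = 104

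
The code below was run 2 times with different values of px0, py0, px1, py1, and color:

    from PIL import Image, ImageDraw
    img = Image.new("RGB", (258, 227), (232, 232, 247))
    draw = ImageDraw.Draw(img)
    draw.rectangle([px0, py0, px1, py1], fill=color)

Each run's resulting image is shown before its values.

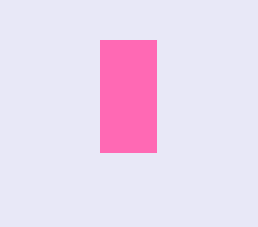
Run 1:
px0 = 100, py0 = 40, px1 = 156, py1 = 152, color = 'hotpink'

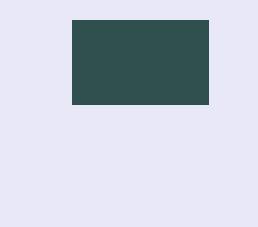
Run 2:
px0 = 72; py0 = 20; px1 = 208; py1 = 104; color = 'darkslategray'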